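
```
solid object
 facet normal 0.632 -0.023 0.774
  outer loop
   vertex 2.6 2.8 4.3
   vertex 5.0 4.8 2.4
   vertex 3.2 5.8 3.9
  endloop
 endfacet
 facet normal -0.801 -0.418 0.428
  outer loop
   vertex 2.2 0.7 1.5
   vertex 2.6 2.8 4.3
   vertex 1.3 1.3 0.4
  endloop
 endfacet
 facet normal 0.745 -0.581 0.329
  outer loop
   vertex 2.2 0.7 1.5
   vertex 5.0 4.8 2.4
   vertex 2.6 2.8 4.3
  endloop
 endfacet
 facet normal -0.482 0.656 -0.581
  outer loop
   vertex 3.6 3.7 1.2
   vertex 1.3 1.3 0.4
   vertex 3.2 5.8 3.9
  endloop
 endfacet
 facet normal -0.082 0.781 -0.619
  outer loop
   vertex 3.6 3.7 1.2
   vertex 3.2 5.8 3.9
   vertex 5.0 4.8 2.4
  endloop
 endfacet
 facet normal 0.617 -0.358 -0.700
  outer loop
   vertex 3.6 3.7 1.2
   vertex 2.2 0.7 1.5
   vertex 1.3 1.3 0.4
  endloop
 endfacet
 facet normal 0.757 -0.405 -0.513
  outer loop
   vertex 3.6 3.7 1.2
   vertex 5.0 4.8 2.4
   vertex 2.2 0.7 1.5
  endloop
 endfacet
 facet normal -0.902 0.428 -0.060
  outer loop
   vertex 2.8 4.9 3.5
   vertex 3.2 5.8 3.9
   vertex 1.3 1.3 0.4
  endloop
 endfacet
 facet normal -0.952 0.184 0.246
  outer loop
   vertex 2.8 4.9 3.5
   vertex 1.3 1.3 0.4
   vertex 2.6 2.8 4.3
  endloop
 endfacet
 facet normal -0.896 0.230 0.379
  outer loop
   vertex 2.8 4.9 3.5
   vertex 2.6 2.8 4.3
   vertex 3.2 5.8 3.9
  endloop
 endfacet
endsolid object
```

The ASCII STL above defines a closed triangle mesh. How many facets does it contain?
10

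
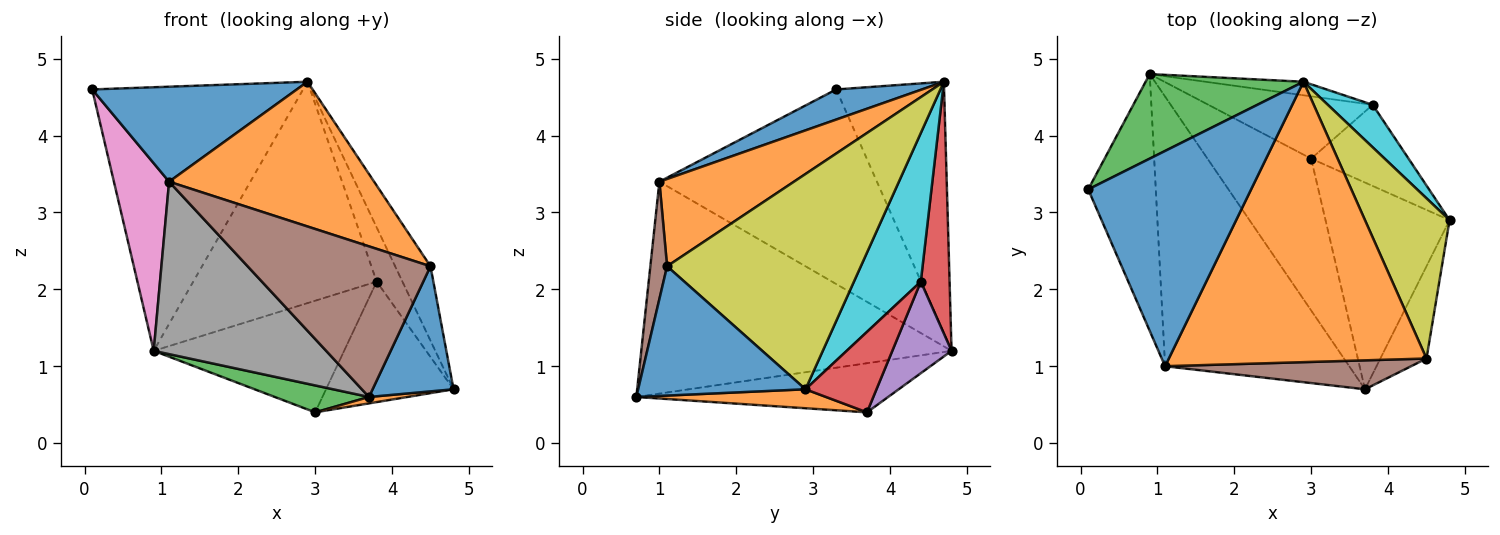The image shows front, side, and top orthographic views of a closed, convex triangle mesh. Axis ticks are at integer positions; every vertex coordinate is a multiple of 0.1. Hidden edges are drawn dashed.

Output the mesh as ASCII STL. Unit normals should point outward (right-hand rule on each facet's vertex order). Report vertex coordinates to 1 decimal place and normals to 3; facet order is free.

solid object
 facet normal 0.857 -0.415 -0.306
  outer loop
   vertex 4.5 1.1 2.3
   vertex 3.7 0.7 0.6
   vertex 4.8 2.9 0.7
  endloop
 endfacet
 facet normal 0.151 -0.031 -0.988
  outer loop
   vertex 3.0 3.7 0.4
   vertex 4.8 2.9 0.7
   vertex 3.7 0.7 0.6
  endloop
 endfacet
 facet normal -0.423 -0.158 -0.892
  outer loop
   vertex 3.0 3.7 0.4
   vertex 3.7 0.7 0.6
   vertex 0.9 4.8 1.2
  endloop
 endfacet
 facet normal 0.419 0.753 -0.507
  outer loop
   vertex 3.0 3.7 0.4
   vertex 3.8 4.4 2.1
   vertex 4.8 2.9 0.7
  endloop
 endfacet
 facet normal 0.262 0.843 -0.470
  outer loop
   vertex 3.0 3.7 0.4
   vertex 0.9 4.8 1.2
   vertex 3.8 4.4 2.1
  endloop
 endfacet
 facet normal 0.090 -0.978 0.188
  outer loop
   vertex 1.1 1.0 3.4
   vertex 3.7 0.7 0.6
   vertex 4.5 1.1 2.3
  endloop
 endfacet
 facet normal -0.919 -0.233 -0.319
  outer loop
   vertex 1.1 1.0 3.4
   vertex 0.1 3.3 4.6
   vertex 0.9 4.8 1.2
  endloop
 endfacet
 facet normal -0.696 -0.387 -0.605
  outer loop
   vertex 1.1 1.0 3.4
   vertex 0.9 4.8 1.2
   vertex 3.7 0.7 0.6
  endloop
 endfacet
 facet normal 0.918 0.167 0.360
  outer loop
   vertex 2.9 4.7 4.7
   vertex 4.5 1.1 2.3
   vertex 4.8 2.9 0.7
  endloop
 endfacet
 facet normal 0.898 0.346 0.271
  outer loop
   vertex 2.9 4.7 4.7
   vertex 4.8 2.9 0.7
   vertex 3.8 4.4 2.1
  endloop
 endfacet
 facet normal 0.167 -0.398 0.902
  outer loop
   vertex 2.9 4.7 4.7
   vertex 0.1 3.3 4.6
   vertex 1.1 1.0 3.4
  endloop
 endfacet
 facet normal 0.288 -0.439 0.851
  outer loop
   vertex 2.9 4.7 4.7
   vertex 1.1 1.0 3.4
   vertex 4.5 1.1 2.3
  endloop
 endfacet
 facet normal -0.438 0.856 0.275
  outer loop
   vertex 2.9 4.7 4.7
   vertex 0.9 4.8 1.2
   vertex 0.1 3.3 4.6
  endloop
 endfacet
 facet normal 0.155 0.986 -0.060
  outer loop
   vertex 2.9 4.7 4.7
   vertex 3.8 4.4 2.1
   vertex 0.9 4.8 1.2
  endloop
 endfacet
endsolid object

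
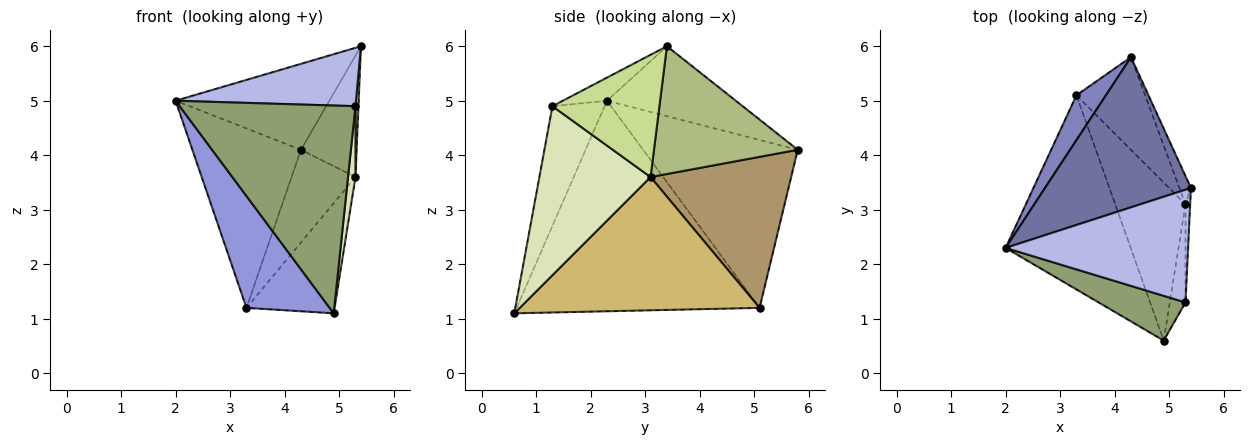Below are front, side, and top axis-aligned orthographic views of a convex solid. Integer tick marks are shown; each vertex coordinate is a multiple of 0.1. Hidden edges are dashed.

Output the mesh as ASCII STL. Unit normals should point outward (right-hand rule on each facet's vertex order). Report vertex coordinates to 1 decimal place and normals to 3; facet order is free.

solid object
 facet normal -0.384 0.458 0.801
  outer loop
   vertex 4.3 5.8 4.1
   vertex 2.0 2.3 5.0
   vertex 5.4 3.4 6.0
  endloop
 endfacet
 facet normal -0.810 0.569 0.142
  outer loop
   vertex 3.3 5.1 1.2
   vertex 2.0 2.3 5.0
   vertex 4.3 5.8 4.1
  endloop
 endfacet
 facet normal -0.825 -0.282 -0.490
  outer loop
   vertex 3.3 5.1 1.2
   vertex 4.9 0.6 1.1
   vertex 2.0 2.3 5.0
  endloop
 endfacet
 facet normal -0.112 -0.457 0.882
  outer loop
   vertex 5.3 1.3 4.9
   vertex 5.4 3.4 6.0
   vertex 2.0 2.3 5.0
  endloop
 endfacet
 facet normal -0.278 -0.939 0.202
  outer loop
   vertex 5.3 1.3 4.9
   vertex 2.0 2.3 5.0
   vertex 4.9 0.6 1.1
  endloop
 endfacet
 facet normal 0.929 0.360 -0.084
  outer loop
   vertex 5.3 3.1 3.6
   vertex 4.3 5.8 4.1
   vertex 5.4 3.4 6.0
  endloop
 endfacet
 facet normal 0.999 -0.028 -0.038
  outer loop
   vertex 5.3 3.1 3.6
   vertex 5.4 3.4 6.0
   vertex 5.3 1.3 4.9
  endloop
 endfacet
 facet normal 0.993 -0.067 -0.092
  outer loop
   vertex 5.3 3.1 3.6
   vertex 5.3 1.3 4.9
   vertex 4.9 0.6 1.1
  endloop
 endfacet
 facet normal 0.841 0.382 -0.382
  outer loop
   vertex 5.3 3.1 3.6
   vertex 3.3 5.1 1.2
   vertex 4.3 5.8 4.1
  endloop
 endfacet
 facet normal 0.841 0.309 -0.444
  outer loop
   vertex 5.3 3.1 3.6
   vertex 4.9 0.6 1.1
   vertex 3.3 5.1 1.2
  endloop
 endfacet
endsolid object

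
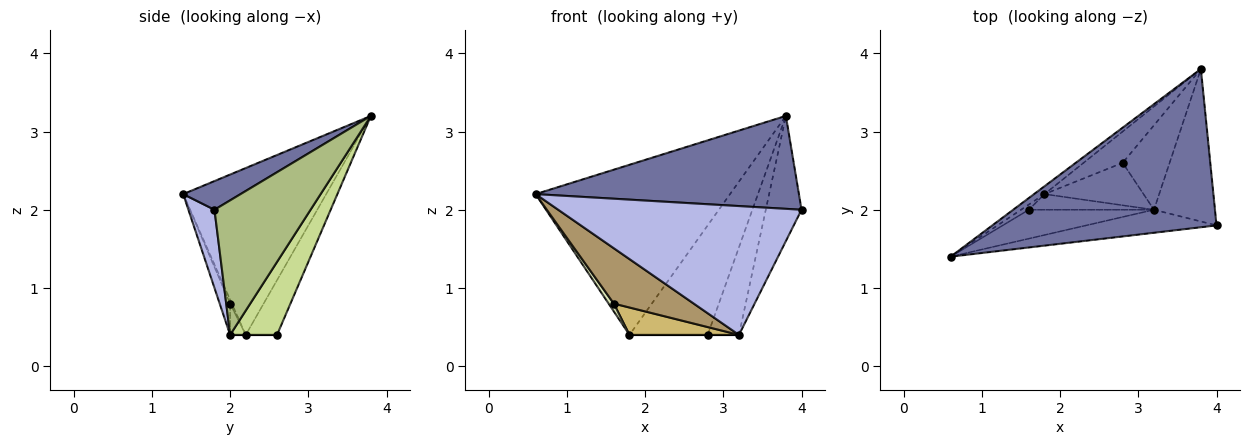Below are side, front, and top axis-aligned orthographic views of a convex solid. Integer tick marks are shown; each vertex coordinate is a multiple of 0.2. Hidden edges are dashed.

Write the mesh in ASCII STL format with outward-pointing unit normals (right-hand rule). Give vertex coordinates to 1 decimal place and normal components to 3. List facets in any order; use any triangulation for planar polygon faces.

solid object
 facet normal 0.110 -0.503 0.857
  outer loop
   vertex 3.8 3.8 3.2
   vertex 0.6 1.4 2.2
   vertex 4.0 1.8 2.0
  endloop
 endfacet
 facet normal -0.592 0.805 -0.037
  outer loop
   vertex 1.8 2.2 0.4
   vertex 0.6 1.4 2.2
   vertex 3.8 3.8 3.2
  endloop
 endfacet
 facet normal -0.359 0.897 -0.256
  outer loop
   vertex 2.8 2.6 0.4
   vertex 1.8 2.2 0.4
   vertex 3.8 3.8 3.2
  endloop
 endfacet
 facet normal 0.105 -0.979 -0.175
  outer loop
   vertex 3.2 2.0 0.4
   vertex 4.0 1.8 2.0
   vertex 0.6 1.4 2.2
  endloop
 endfacet
 facet normal 0.000 0.000 -1.000
  outer loop
   vertex 3.2 2.0 0.4
   vertex 1.8 2.2 0.4
   vertex 2.8 2.6 0.4
  endloop
 endfacet
 facet normal 0.863 0.321 -0.391
  outer loop
   vertex 3.2 2.0 0.4
   vertex 3.8 3.8 3.2
   vertex 4.0 1.8 2.0
  endloop
 endfacet
 facet normal 0.734 0.489 -0.472
  outer loop
   vertex 3.2 2.0 0.4
   vertex 2.8 2.6 0.4
   vertex 3.8 3.8 3.2
  endloop
 endfacet
 facet normal -0.267 -0.802 -0.535
  outer loop
   vertex 1.6 2.0 0.8
   vertex 0.6 1.4 2.2
   vertex 1.8 2.2 0.4
  endloop
 endfacet
 facet normal -0.115 -0.881 -0.460
  outer loop
   vertex 1.6 2.0 0.8
   vertex 3.2 2.0 0.4
   vertex 0.6 1.4 2.2
  endloop
 endfacet
 facet normal -0.123 -0.862 -0.492
  outer loop
   vertex 1.6 2.0 0.8
   vertex 1.8 2.2 0.4
   vertex 3.2 2.0 0.4
  endloop
 endfacet
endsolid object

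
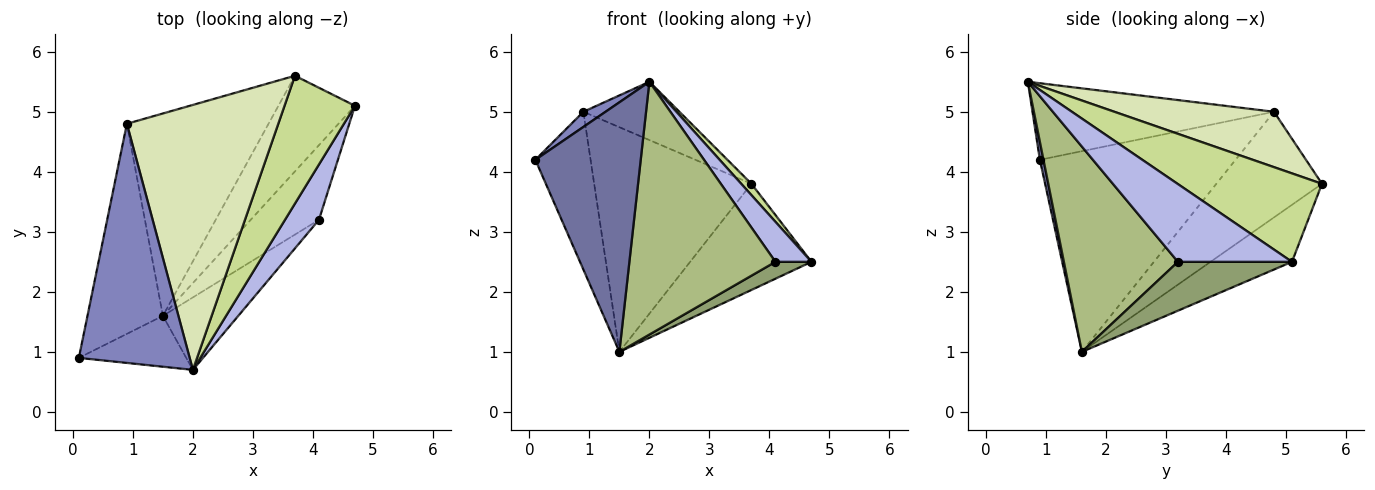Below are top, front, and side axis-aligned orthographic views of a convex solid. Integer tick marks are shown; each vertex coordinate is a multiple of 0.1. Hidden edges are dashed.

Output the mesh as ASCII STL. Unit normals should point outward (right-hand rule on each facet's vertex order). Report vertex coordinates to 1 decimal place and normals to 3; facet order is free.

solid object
 facet normal 0.033 -0.979 -0.200
  outer loop
   vertex 1.5 1.6 1.0
   vertex 2.0 0.7 5.5
   vertex 0.1 0.9 4.2
  endloop
 endfacet
 facet normal -0.568 -0.052 0.822
  outer loop
   vertex 0.9 4.8 5.0
   vertex 0.1 0.9 4.2
   vertex 2.0 0.7 5.5
  endloop
 endfacet
 facet normal -0.905 0.255 -0.340
  outer loop
   vertex 0.9 4.8 5.0
   vertex 1.5 1.6 1.0
   vertex 0.1 0.9 4.2
  endloop
 endfacet
 facet normal 0.880 -0.278 0.385
  outer loop
   vertex 4.1 3.2 2.5
   vertex 4.7 5.1 2.5
   vertex 2.0 0.7 5.5
  endloop
 endfacet
 facet normal 0.573 -0.181 -0.800
  outer loop
   vertex 4.1 3.2 2.5
   vertex 1.5 1.6 1.0
   vertex 4.7 5.1 2.5
  endloop
 endfacet
 facet normal 0.600 -0.769 -0.220
  outer loop
   vertex 4.1 3.2 2.5
   vertex 2.0 0.7 5.5
   vertex 1.5 1.6 1.0
  endloop
 endfacet
 facet normal 0.781 -0.055 0.622
  outer loop
   vertex 3.7 5.6 3.8
   vertex 2.0 0.7 5.5
   vertex 4.7 5.1 2.5
  endloop
 endfacet
 facet normal 0.336 0.202 0.920
  outer loop
   vertex 3.7 5.6 3.8
   vertex 0.9 4.8 5.0
   vertex 2.0 0.7 5.5
  endloop
 endfacet
 facet normal -0.446 0.665 -0.599
  outer loop
   vertex 3.7 5.6 3.8
   vertex 4.7 5.1 2.5
   vertex 1.5 1.6 1.0
  endloop
 endfacet
 facet normal -0.447 0.665 -0.599
  outer loop
   vertex 3.7 5.6 3.8
   vertex 1.5 1.6 1.0
   vertex 0.9 4.8 5.0
  endloop
 endfacet
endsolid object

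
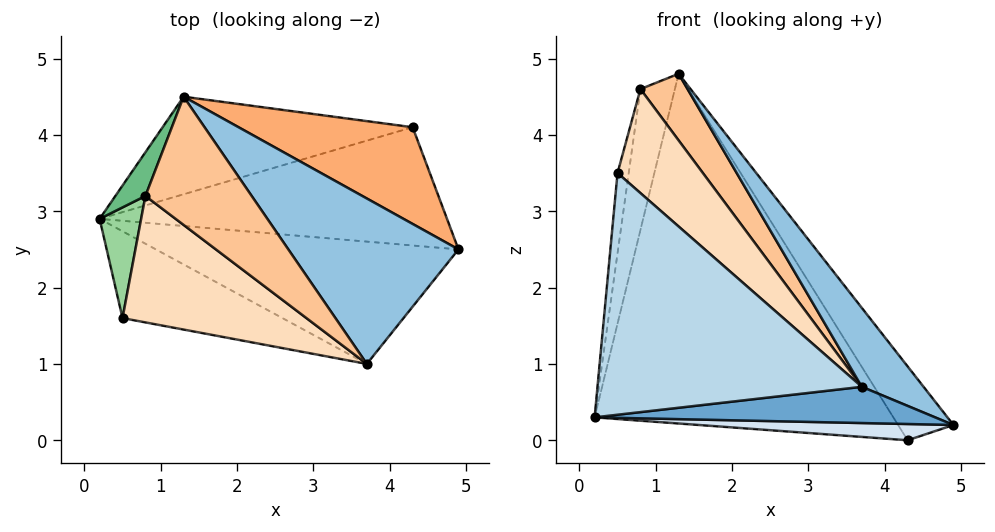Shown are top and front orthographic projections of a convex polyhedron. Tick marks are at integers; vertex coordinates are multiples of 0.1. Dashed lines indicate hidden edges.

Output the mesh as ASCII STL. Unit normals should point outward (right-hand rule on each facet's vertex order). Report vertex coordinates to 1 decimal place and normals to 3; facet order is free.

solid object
 facet normal -0.045 -0.284 -0.958
  outer loop
   vertex 3.7 1.0 0.7
   vertex 0.2 2.9 0.3
   vertex 4.9 2.5 0.2
  endloop
 endfacet
 facet normal 0.675 -0.318 0.666
  outer loop
   vertex 3.7 1.0 0.7
   vertex 4.9 2.5 0.2
   vertex 1.3 4.5 4.8
  endloop
 endfacet
 facet normal -0.427 -0.851 -0.306
  outer loop
   vertex 0.5 1.6 3.5
   vertex 0.2 2.9 0.3
   vertex 3.7 1.0 0.7
  endloop
 endfacet
 facet normal -0.033 -0.136 -0.990
  outer loop
   vertex 4.3 4.1 0.0
   vertex 4.9 2.5 0.2
   vertex 0.2 2.9 0.3
  endloop
 endfacet
 facet normal -0.289 0.922 -0.257
  outer loop
   vertex 4.3 4.1 0.0
   vertex 0.2 2.9 0.3
   vertex 1.3 4.5 4.8
  endloop
 endfacet
 facet normal 0.804 0.361 0.473
  outer loop
   vertex 4.3 4.1 0.0
   vertex 1.3 4.5 4.8
   vertex 4.9 2.5 0.2
  endloop
 endfacet
 facet normal 0.645 -0.352 0.678
  outer loop
   vertex 0.8 3.2 4.6
   vertex 3.7 1.0 0.7
   vertex 1.3 4.5 4.8
  endloop
 endfacet
 facet normal 0.486 -0.555 0.675
  outer loop
   vertex 0.8 3.2 4.6
   vertex 0.5 1.6 3.5
   vertex 3.7 1.0 0.7
  endloop
 endfacet
 facet normal -0.933 0.343 0.106
  outer loop
   vertex 0.8 3.2 4.6
   vertex 1.3 4.5 4.8
   vertex 0.2 2.9 0.3
  endloop
 endfacet
 facet normal -0.987 0.095 0.131
  outer loop
   vertex 0.8 3.2 4.6
   vertex 0.2 2.9 0.3
   vertex 0.5 1.6 3.5
  endloop
 endfacet
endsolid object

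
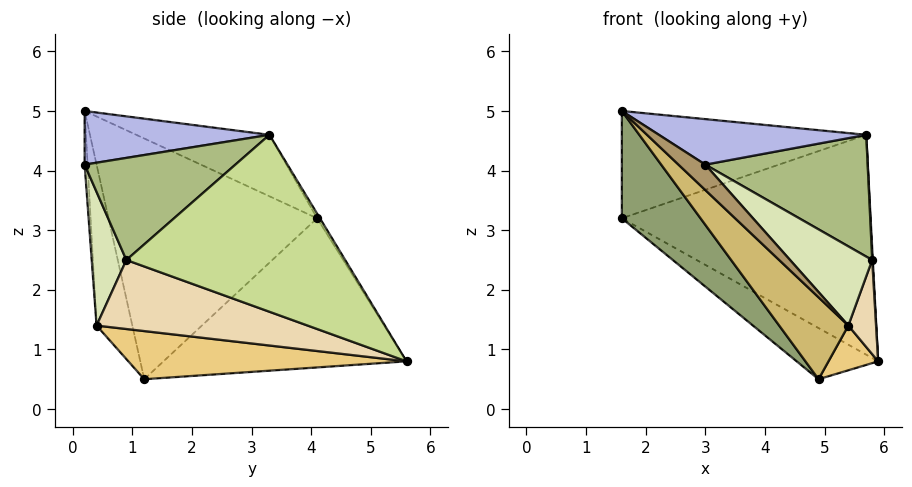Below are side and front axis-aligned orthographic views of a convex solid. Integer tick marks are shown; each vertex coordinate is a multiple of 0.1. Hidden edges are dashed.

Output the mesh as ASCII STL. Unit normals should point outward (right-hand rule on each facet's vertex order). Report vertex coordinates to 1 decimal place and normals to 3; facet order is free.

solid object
 facet normal -0.526 0.176 -0.832
  outer loop
   vertex 4.9 1.2 0.5
   vertex 1.6 4.1 3.2
   vertex 5.9 5.6 0.8
  endloop
 endfacet
 facet normal -0.010 0.856 0.517
  outer loop
   vertex 5.7 3.3 4.6
   vertex 5.9 5.6 0.8
   vertex 1.6 4.1 3.2
  endloop
 endfacet
 facet normal -0.223 0.409 0.885
  outer loop
   vertex 1.6 0.2 5.0
   vertex 5.7 3.3 4.6
   vertex 1.6 4.1 3.2
  endloop
 endfacet
 facet normal 0.462 -0.519 0.719
  outer loop
   vertex 1.6 0.2 5.0
   vertex 3.0 0.2 4.1
   vertex 5.7 3.3 4.6
  endloop
 endfacet
 facet normal -0.743 -0.280 -0.607
  outer loop
   vertex 1.6 0.2 5.0
   vertex 1.6 4.1 3.2
   vertex 4.9 1.2 0.5
  endloop
 endfacet
 facet normal 0.513 -0.553 0.656
  outer loop
   vertex 5.8 0.9 2.5
   vertex 5.7 3.3 4.6
   vertex 3.0 0.2 4.1
  endloop
 endfacet
 facet normal 0.999 -0.003 0.051
  outer loop
   vertex 5.8 0.9 2.5
   vertex 5.9 5.6 0.8
   vertex 5.7 3.3 4.6
  endloop
 endfacet
 facet normal 0.375 -0.888 0.267
  outer loop
   vertex 5.4 0.4 1.4
   vertex 5.8 0.9 2.5
   vertex 3.0 0.2 4.1
  endloop
 endfacet
 facet normal -0.109 -0.980 -0.169
  outer loop
   vertex 5.4 0.4 1.4
   vertex 3.0 0.2 4.1
   vertex 1.6 0.2 5.0
  endloop
 endfacet
 facet normal -0.405 -0.783 -0.471
  outer loop
   vertex 5.4 0.4 1.4
   vertex 1.6 0.2 5.0
   vertex 4.9 1.2 0.5
  endloop
 endfacet
 facet normal 0.805 -0.144 -0.575
  outer loop
   vertex 5.4 0.4 1.4
   vertex 4.9 1.2 0.5
   vertex 5.9 5.6 0.8
  endloop
 endfacet
 facet normal 0.949 -0.125 -0.289
  outer loop
   vertex 5.4 0.4 1.4
   vertex 5.9 5.6 0.8
   vertex 5.8 0.9 2.5
  endloop
 endfacet
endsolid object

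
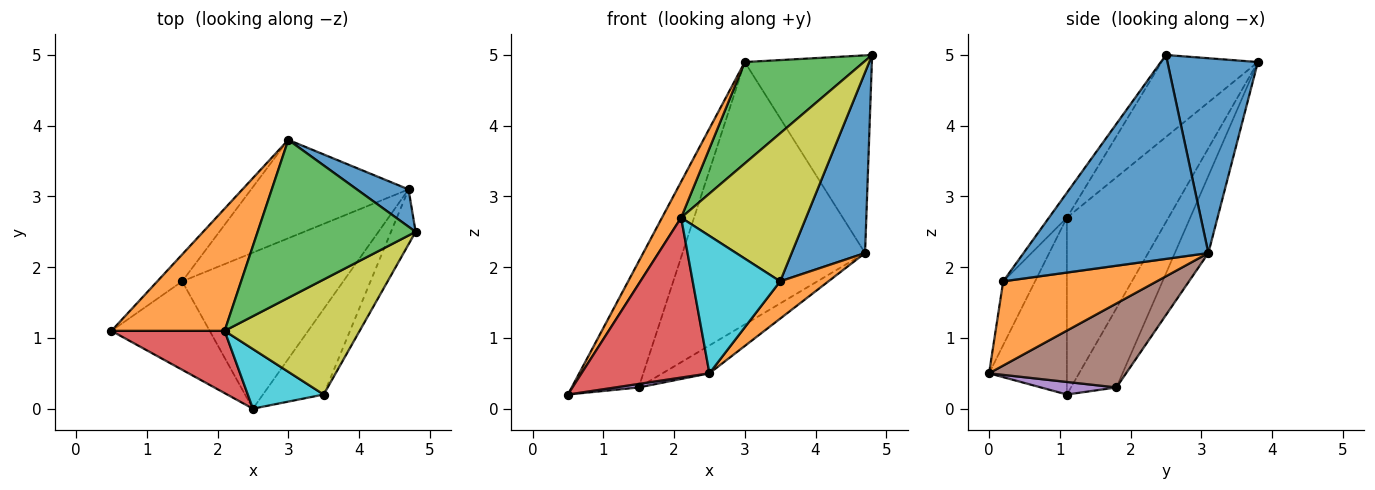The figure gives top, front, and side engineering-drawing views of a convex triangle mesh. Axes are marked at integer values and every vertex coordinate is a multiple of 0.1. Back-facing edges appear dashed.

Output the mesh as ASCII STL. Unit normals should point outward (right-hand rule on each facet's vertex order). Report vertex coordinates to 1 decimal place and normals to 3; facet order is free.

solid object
 facet normal 0.573 0.805 0.152
  outer loop
   vertex 4.7 3.1 2.2
   vertex 3.0 3.8 4.9
   vertex 4.8 2.5 5.0
  endloop
 endfacet
 facet normal -0.832 -0.157 0.532
  outer loop
   vertex 2.1 1.1 2.7
   vertex 3.0 3.8 4.9
   vertex 0.5 1.1 0.2
  endloop
 endfacet
 facet normal -0.400 -0.495 0.771
  outer loop
   vertex 2.1 1.1 2.7
   vertex 4.8 2.5 5.0
   vertex 3.0 3.8 4.9
  endloop
 endfacet
 facet normal -0.493 -0.811 0.316
  outer loop
   vertex 2.1 1.1 2.7
   vertex 0.5 1.1 0.2
   vertex 2.5 0.0 0.5
  endloop
 endfacet
 facet normal 0.127 -0.040 -0.991
  outer loop
   vertex 1.5 1.8 0.3
   vertex 2.5 0.0 0.5
   vertex 0.5 1.1 0.2
  endloop
 endfacet
 facet normal 0.457 0.156 -0.876
  outer loop
   vertex 1.5 1.8 0.3
   vertex 4.7 3.1 2.2
   vertex 2.5 0.0 0.5
  endloop
 endfacet
 facet normal -0.553 0.815 -0.174
  outer loop
   vertex 1.5 1.8 0.3
   vertex 0.5 1.1 0.2
   vertex 3.0 3.8 4.9
  endloop
 endfacet
 facet normal -0.169 0.923 -0.346
  outer loop
   vertex 1.5 1.8 0.3
   vertex 3.0 3.8 4.9
   vertex 4.7 3.1 2.2
  endloop
 endfacet
 facet normal -0.112 -0.785 0.610
  outer loop
   vertex 3.5 0.2 1.8
   vertex 4.8 2.5 5.0
   vertex 2.1 1.1 2.7
  endloop
 endfacet
 facet normal -0.317 -0.870 0.377
  outer loop
   vertex 3.5 0.2 1.8
   vertex 2.1 1.1 2.7
   vertex 2.5 0.0 0.5
  endloop
 endfacet
 facet normal 0.924 -0.367 -0.112
  outer loop
   vertex 3.5 0.2 1.8
   vertex 4.7 3.1 2.2
   vertex 4.8 2.5 5.0
  endloop
 endfacet
 facet normal 0.786 -0.247 -0.567
  outer loop
   vertex 3.5 0.2 1.8
   vertex 2.5 0.0 0.5
   vertex 4.7 3.1 2.2
  endloop
 endfacet
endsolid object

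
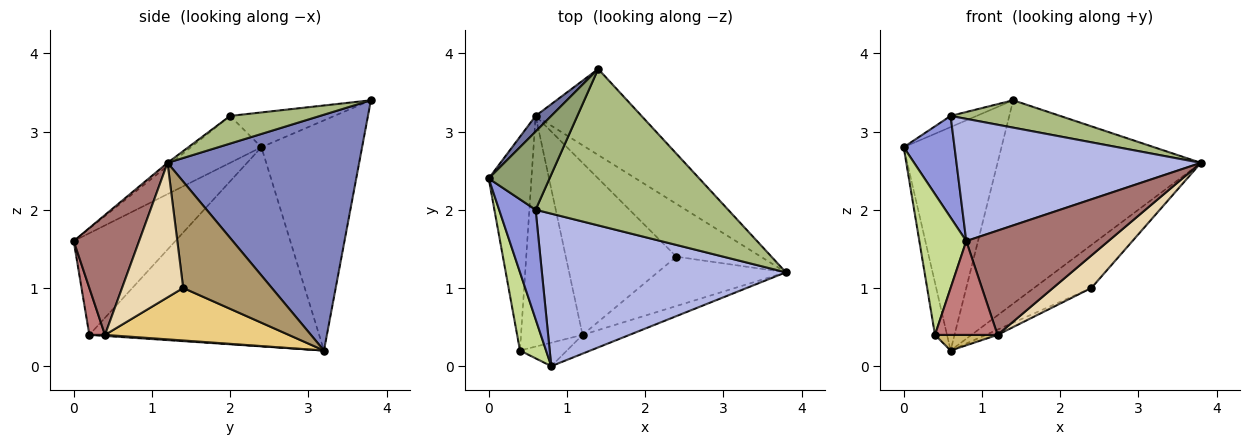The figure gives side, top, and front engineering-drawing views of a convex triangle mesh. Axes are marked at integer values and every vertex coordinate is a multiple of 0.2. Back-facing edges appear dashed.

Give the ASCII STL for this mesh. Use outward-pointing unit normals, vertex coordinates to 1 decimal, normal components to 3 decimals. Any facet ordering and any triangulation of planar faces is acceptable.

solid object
 facet normal -0.717 0.696 0.049
  outer loop
   vertex 1.4 3.8 3.4
   vertex 0.6 3.2 0.2
   vertex 0.0 2.4 2.8
  endloop
 endfacet
 facet normal 0.655 0.696 -0.294
  outer loop
   vertex 1.4 3.8 3.4
   vertex 3.8 1.2 2.6
   vertex 0.6 3.2 0.2
  endloop
 endfacet
 facet normal -0.686 -0.495 0.533
  outer loop
   vertex 0.6 2.0 3.2
   vertex 0.0 2.4 2.8
   vertex 0.8 0.0 1.6
  endloop
 endfacet
 facet normal -0.010 -0.625 0.780
  outer loop
   vertex 0.6 2.0 3.2
   vertex 0.8 0.0 1.6
   vertex 3.8 1.2 2.6
  endloop
 endfacet
 facet normal -0.492 0.123 0.862
  outer loop
   vertex 0.6 2.0 3.2
   vertex 1.4 3.8 3.4
   vertex 0.0 2.4 2.8
  endloop
 endfacet
 facet normal 0.140 -0.171 0.975
  outer loop
   vertex 0.6 2.0 3.2
   vertex 3.8 1.2 2.6
   vertex 1.4 3.8 3.4
  endloop
 endfacet
 facet normal -0.884 -0.408 0.227
  outer loop
   vertex 0.4 0.2 0.4
   vertex 0.8 0.0 1.6
   vertex 0.0 2.4 2.8
  endloop
 endfacet
 facet normal -0.976 0.051 -0.210
  outer loop
   vertex 0.4 0.2 0.4
   vertex 0.0 2.4 2.8
   vertex 0.6 3.2 0.2
  endloop
 endfacet
 facet normal 0.699 0.452 -0.555
  outer loop
   vertex 2.4 1.4 1.0
   vertex 0.6 3.2 0.2
   vertex 3.8 1.2 2.6
  endloop
 endfacet
 facet normal 0.017 -0.068 -0.998
  outer loop
   vertex 1.2 0.4 0.4
   vertex 0.4 0.2 0.4
   vertex 0.6 3.2 0.2
  endloop
 endfacet
 facet normal 0.429 0.027 -0.903
  outer loop
   vertex 1.2 0.4 0.4
   vertex 0.6 3.2 0.2
   vertex 2.4 1.4 1.0
  endloop
 endfacet
 facet normal 0.659 -0.414 -0.628
  outer loop
   vertex 1.2 0.4 0.4
   vertex 2.4 1.4 1.0
   vertex 3.8 1.2 2.6
  endloop
 endfacet
 facet normal 0.412 -0.897 -0.161
  outer loop
   vertex 1.2 0.4 0.4
   vertex 3.8 1.2 2.6
   vertex 0.8 0.0 1.6
  endloop
 endfacet
 facet normal 0.236 -0.943 -0.236
  outer loop
   vertex 1.2 0.4 0.4
   vertex 0.8 0.0 1.6
   vertex 0.4 0.2 0.4
  endloop
 endfacet
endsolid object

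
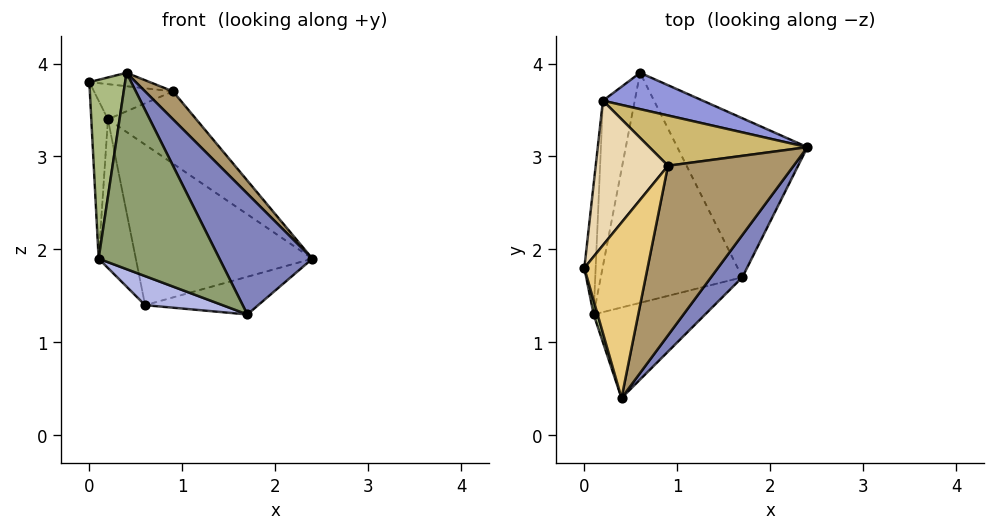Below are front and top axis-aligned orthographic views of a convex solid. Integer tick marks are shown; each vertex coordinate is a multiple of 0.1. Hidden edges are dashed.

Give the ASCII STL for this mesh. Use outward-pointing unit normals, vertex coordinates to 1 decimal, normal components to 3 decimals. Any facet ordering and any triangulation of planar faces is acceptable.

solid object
 facet normal 0.349 0.216 -0.912
  outer loop
   vertex 1.7 1.7 1.3
   vertex 0.6 3.9 1.4
   vertex 2.4 3.1 1.9
  endloop
 endfacet
 facet normal 0.849 -0.499 0.175
  outer loop
   vertex 0.4 0.4 3.9
   vertex 1.7 1.7 1.3
   vertex 2.4 3.1 1.9
  endloop
 endfacet
 facet normal 0.349 0.914 0.207
  outer loop
   vertex 0.2 3.6 3.4
   vertex 2.4 3.1 1.9
   vertex 0.6 3.9 1.4
  endloop
 endfacet
 facet normal -0.323 -0.119 -0.939
  outer loop
   vertex 0.1 1.3 1.9
   vertex 0.6 3.9 1.4
   vertex 1.7 1.7 1.3
  endloop
 endfacet
 facet normal 0.070 -0.906 -0.418
  outer loop
   vertex 0.1 1.3 1.9
   vertex 1.7 1.7 1.3
   vertex 0.4 0.4 3.9
  endloop
 endfacet
 facet normal -0.962 -0.273 0.021
  outer loop
   vertex 0.1 1.3 1.9
   vertex 0.4 0.4 3.9
   vertex 0.0 1.8 3.8
  endloop
 endfacet
 facet normal -0.993 0.093 -0.077
  outer loop
   vertex 0.1 1.3 1.9
   vertex 0.0 1.8 3.8
   vertex 0.2 3.6 3.4
  endloop
 endfacet
 facet normal -0.973 0.154 -0.171
  outer loop
   vertex 0.1 1.3 1.9
   vertex 0.2 3.6 3.4
   vertex 0.6 3.9 1.4
  endloop
 endfacet
 facet normal 0.770 -0.104 0.630
  outer loop
   vertex 0.9 2.9 3.7
   vertex 0.4 0.4 3.9
   vertex 2.4 3.1 1.9
  endloop
 endfacet
 facet normal 0.499 0.711 0.495
  outer loop
   vertex 0.9 2.9 3.7
   vertex 2.4 3.1 1.9
   vertex 0.2 3.6 3.4
  endloop
 endfacet
 facet normal 0.018 0.076 0.997
  outer loop
   vertex 0.9 2.9 3.7
   vertex 0.0 1.8 3.8
   vertex 0.4 0.4 3.9
  endloop
 endfacet
 facet normal -0.178 0.232 0.956
  outer loop
   vertex 0.9 2.9 3.7
   vertex 0.2 3.6 3.4
   vertex 0.0 1.8 3.8
  endloop
 endfacet
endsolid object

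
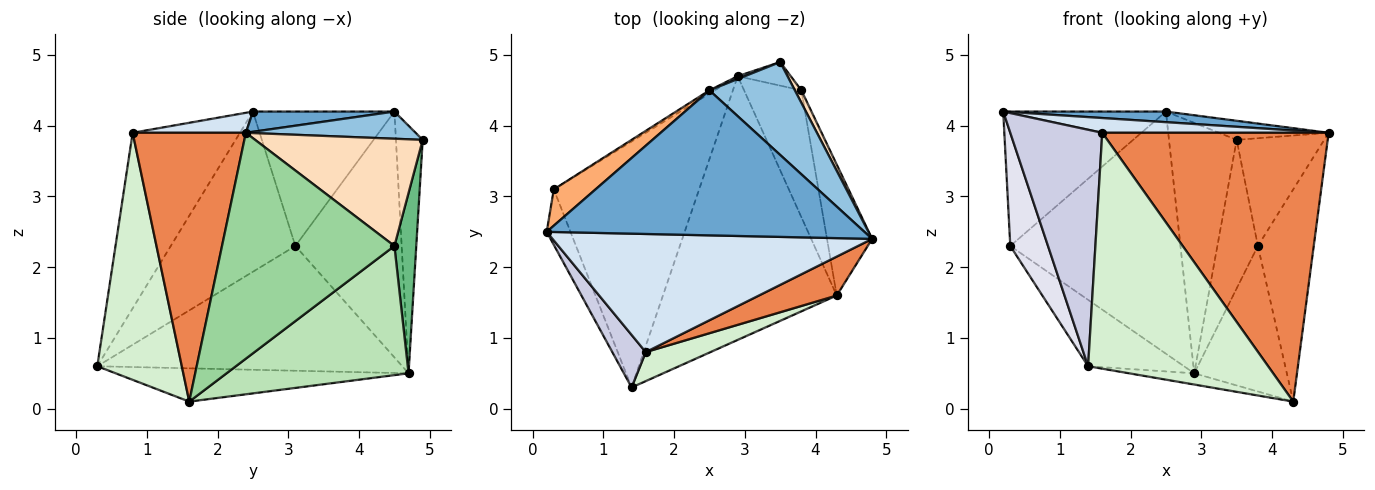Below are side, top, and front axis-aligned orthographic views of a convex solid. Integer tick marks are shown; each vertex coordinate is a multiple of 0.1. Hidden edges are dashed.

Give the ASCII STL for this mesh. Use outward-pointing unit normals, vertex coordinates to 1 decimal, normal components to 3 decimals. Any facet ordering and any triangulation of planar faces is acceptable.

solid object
 facet normal 0.063 -0.073 0.995
  outer loop
   vertex 2.5 4.5 4.2
   vertex 0.2 2.5 4.2
   vertex 4.8 2.4 3.9
  endloop
 endfacet
 facet normal 0.297 0.192 0.935
  outer loop
   vertex 2.5 4.5 4.2
   vertex 4.8 2.4 3.9
   vertex 3.5 4.9 3.8
  endloop
 endfacet
 facet normal -0.368 0.930 0.011
  outer loop
   vertex 2.5 4.5 4.2
   vertex 3.5 4.9 3.8
   vertex 2.9 4.7 0.5
  endloop
 endfacet
 facet normal 0.062 -0.124 0.990
  outer loop
   vertex 1.6 0.8 3.9
   vertex 4.8 2.4 3.9
   vertex 0.2 2.5 4.2
  endloop
 endfacet
 facet normal 0.444 -0.887 0.128
  outer loop
   vertex 1.6 0.8 3.9
   vertex 4.3 1.6 0.1
   vertex 4.8 2.4 3.9
  endloop
 endfacet
 facet normal -0.643 0.739 0.200
  outer loop
   vertex 0.3 3.1 2.3
   vertex 0.2 2.5 4.2
   vertex 2.5 4.5 4.2
  endloop
 endfacet
 facet normal -0.530 0.848 -0.011
  outer loop
   vertex 0.3 3.1 2.3
   vertex 2.5 4.5 4.2
   vertex 2.9 4.7 0.5
  endloop
 endfacet
 facet normal 0.885 0.462 0.054
  outer loop
   vertex 3.8 4.5 2.3
   vertex 3.5 4.9 3.8
   vertex 4.8 2.4 3.9
  endloop
 endfacet
 facet normal 0.470 0.872 -0.138
  outer loop
   vertex 3.8 4.5 2.3
   vertex 2.9 4.7 0.5
   vertex 3.5 4.9 3.8
  endloop
 endfacet
 facet normal 0.935 0.303 -0.187
  outer loop
   vertex 3.8 4.5 2.3
   vertex 4.8 2.4 3.9
   vertex 4.3 1.6 0.1
  endloop
 endfacet
 facet normal 0.829 0.422 -0.368
  outer loop
   vertex 3.8 4.5 2.3
   vertex 4.3 1.6 0.1
   vertex 2.9 4.7 0.5
  endloop
 endfacet
 facet normal 0.422 -0.900 0.111
  outer loop
   vertex 1.4 0.3 0.6
   vertex 4.3 1.6 0.1
   vertex 1.6 0.8 3.9
  endloop
 endfacet
 facet normal -0.188 0.042 -0.981
  outer loop
   vertex 1.4 0.3 0.6
   vertex 2.9 4.7 0.5
   vertex 4.3 1.6 0.1
  endloop
 endfacet
 facet normal -0.638 0.201 -0.743
  outer loop
   vertex 1.4 0.3 0.6
   vertex 0.3 3.1 2.3
   vertex 2.9 4.7 0.5
  endloop
 endfacet
 facet normal -0.751 -0.644 0.143
  outer loop
   vertex 1.4 0.3 0.6
   vertex 1.6 0.8 3.9
   vertex 0.2 2.5 4.2
  endloop
 endfacet
 facet normal -0.948 -0.287 -0.140
  outer loop
   vertex 1.4 0.3 0.6
   vertex 0.2 2.5 4.2
   vertex 0.3 3.1 2.3
  endloop
 endfacet
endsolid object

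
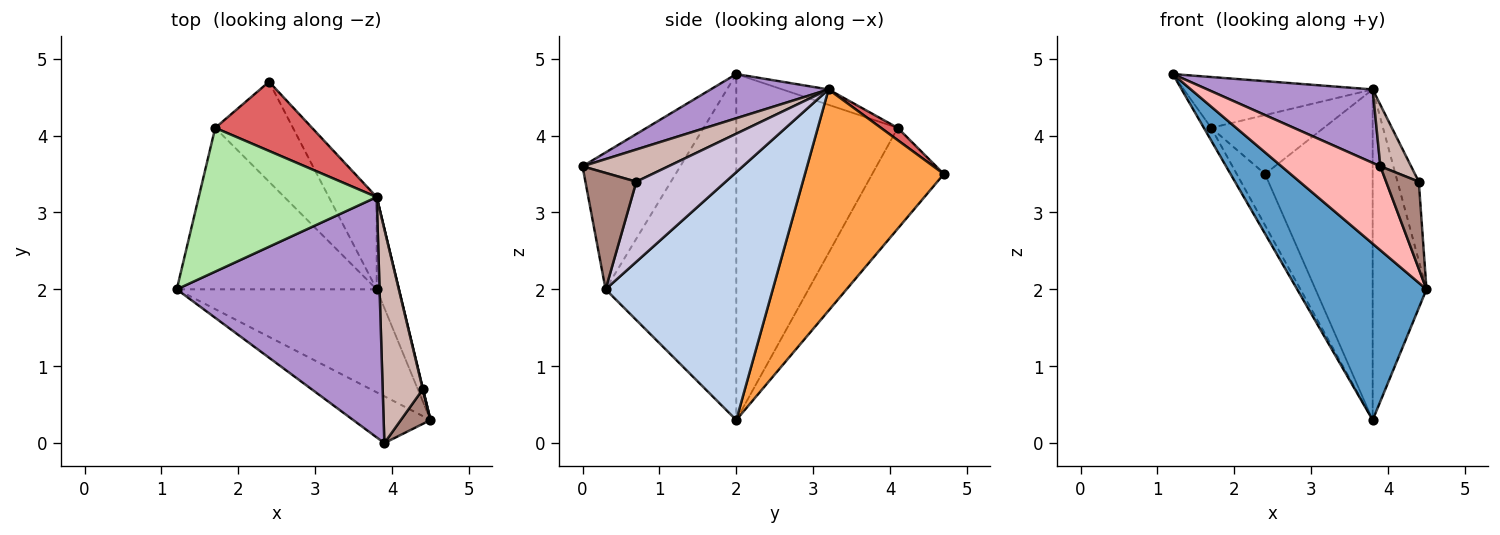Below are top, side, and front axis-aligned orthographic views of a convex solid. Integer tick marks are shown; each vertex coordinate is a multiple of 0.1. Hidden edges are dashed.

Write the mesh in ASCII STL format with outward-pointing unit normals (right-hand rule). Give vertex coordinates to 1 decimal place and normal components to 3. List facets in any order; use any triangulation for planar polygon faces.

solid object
 facet normal -0.658 -0.651 -0.380
  outer loop
   vertex 3.8 2.0 0.3
   vertex 4.5 0.3 2.0
   vertex 1.2 2.0 4.8
  endloop
 endfacet
 facet normal 0.948 0.305 -0.085
  outer loop
   vertex 3.8 3.2 4.6
   vertex 4.5 0.3 2.0
   vertex 3.8 2.0 0.3
  endloop
 endfacet
 facet normal 0.779 0.604 -0.168
  outer loop
   vertex 3.8 3.2 4.6
   vertex 3.8 2.0 0.3
   vertex 2.4 4.7 3.5
  endloop
 endfacet
 facet normal -0.865 0.039 -0.500
  outer loop
   vertex 1.7 4.1 4.1
   vertex 3.8 2.0 0.3
   vertex 1.2 2.0 4.8
  endloop
 endfacet
 facet normal -0.756 0.299 -0.583
  outer loop
   vertex 1.7 4.1 4.1
   vertex 2.4 4.7 3.5
   vertex 3.8 2.0 0.3
  endloop
 endfacet
 facet normal -0.081 0.333 0.940
  outer loop
   vertex 1.7 4.1 4.1
   vertex 1.2 2.0 4.8
   vertex 3.8 3.2 4.6
  endloop
 endfacet
 facet normal 0.096 0.645 0.758
  outer loop
   vertex 1.7 4.1 4.1
   vertex 3.8 3.2 4.6
   vertex 2.4 4.7 3.5
  endloop
 endfacet
 facet normal -0.654 -0.661 -0.369
  outer loop
   vertex 3.9 0.0 3.6
   vertex 1.2 2.0 4.8
   vertex 4.5 0.3 2.0
  endloop
 endfacet
 facet normal 0.204 -0.286 0.936
  outer loop
   vertex 3.9 0.0 3.6
   vertex 3.8 3.2 4.6
   vertex 1.2 2.0 4.8
  endloop
 endfacet
 facet normal 0.973 0.232 0.003
  outer loop
   vertex 4.4 0.7 3.4
   vertex 4.5 0.3 2.0
   vertex 3.8 3.2 4.6
  endloop
 endfacet
 facet normal 0.823 -0.528 0.210
  outer loop
   vertex 4.4 0.7 3.4
   vertex 3.9 0.0 3.6
   vertex 4.5 0.3 2.0
  endloop
 endfacet
 facet normal 0.611 -0.219 0.761
  outer loop
   vertex 4.4 0.7 3.4
   vertex 3.8 3.2 4.6
   vertex 3.9 0.0 3.6
  endloop
 endfacet
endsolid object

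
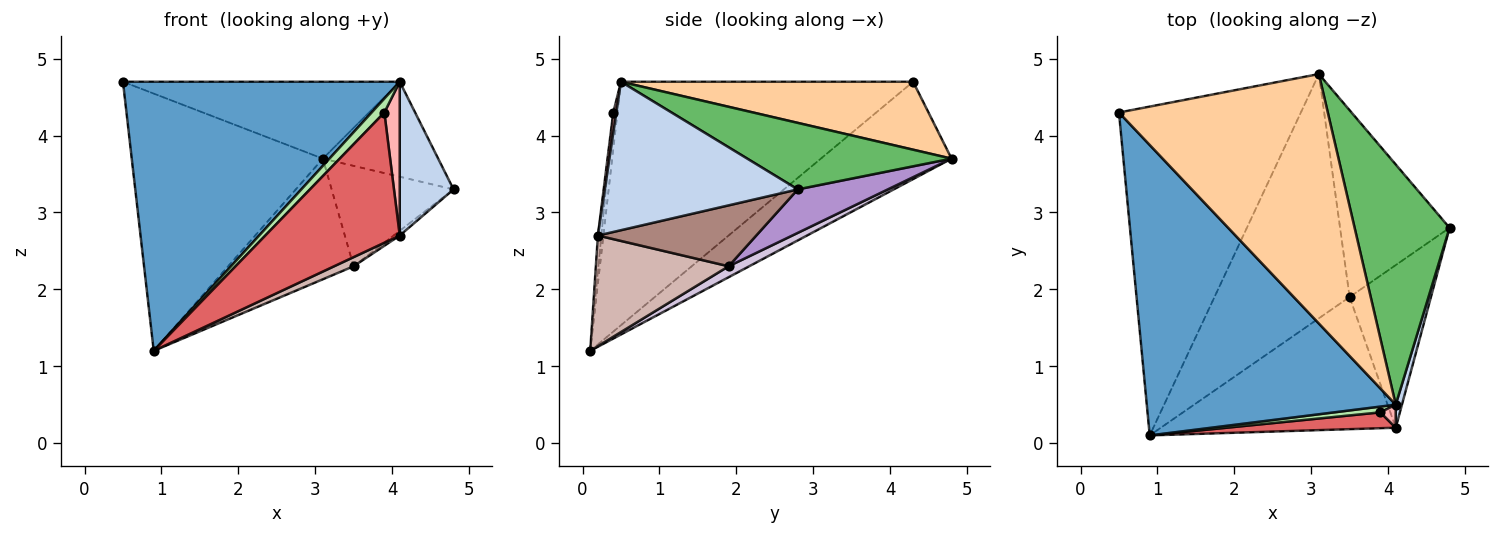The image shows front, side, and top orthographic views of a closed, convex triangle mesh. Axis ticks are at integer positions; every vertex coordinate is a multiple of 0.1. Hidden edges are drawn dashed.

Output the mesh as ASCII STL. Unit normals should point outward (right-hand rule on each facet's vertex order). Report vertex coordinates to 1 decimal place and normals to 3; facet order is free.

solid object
 facet normal -0.583 -0.552 0.596
  outer loop
   vertex 4.1 0.5 4.7
   vertex 0.5 4.3 4.7
   vertex 0.9 0.1 1.2
  endloop
 endfacet
 facet normal 0.962 -0.268 0.040
  outer loop
   vertex 4.1 0.2 2.7
   vertex 4.8 2.8 3.3
   vertex 4.1 0.5 4.7
  endloop
 endfacet
 facet normal -0.388 0.568 -0.726
  outer loop
   vertex 3.1 4.8 3.7
   vertex 0.9 0.1 1.2
   vertex 0.5 4.3 4.7
  endloop
 endfacet
 facet normal 0.297 0.281 0.913
  outer loop
   vertex 3.1 4.8 3.7
   vertex 0.5 4.3 4.7
   vertex 4.1 0.5 4.7
  endloop
 endfacet
 facet normal 0.546 0.308 0.779
  outer loop
   vertex 3.1 4.8 3.7
   vertex 4.1 0.5 4.7
   vertex 4.8 2.8 3.3
  endloop
 endfacet
 facet normal -0.290 -0.884 0.366
  outer loop
   vertex 3.9 0.4 4.3
   vertex 4.1 0.5 4.7
   vertex 0.9 0.1 1.2
  endloop
 endfacet
 facet normal -0.026 -0.992 0.121
  outer loop
   vertex 3.9 0.4 4.3
   vertex 0.9 0.1 1.2
   vertex 4.1 0.2 2.7
  endloop
 endfacet
 facet normal 0.194 -0.970 0.146
  outer loop
   vertex 3.9 0.4 4.3
   vertex 4.1 0.2 2.7
   vertex 4.1 0.5 4.7
  endloop
 endfacet
 facet normal 0.330 0.447 -0.831
  outer loop
   vertex 3.5 1.9 2.3
   vertex 3.1 4.8 3.7
   vertex 4.8 2.8 3.3
  endloop
 endfacet
 facet normal 0.073 0.442 -0.894
  outer loop
   vertex 3.5 1.9 2.3
   vertex 0.9 0.1 1.2
   vertex 3.1 4.8 3.7
  endloop
 endfacet
 facet normal 0.599 0.023 -0.800
  outer loop
   vertex 3.5 1.9 2.3
   vertex 4.8 2.8 3.3
   vertex 4.1 0.2 2.7
  endloop
 endfacet
 facet normal 0.425 -0.062 -0.903
  outer loop
   vertex 3.5 1.9 2.3
   vertex 4.1 0.2 2.7
   vertex 0.9 0.1 1.2
  endloop
 endfacet
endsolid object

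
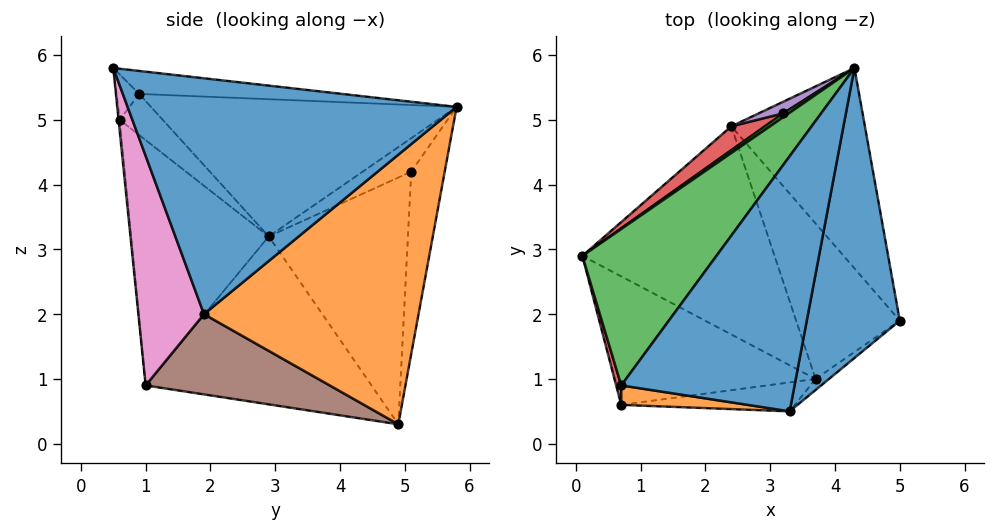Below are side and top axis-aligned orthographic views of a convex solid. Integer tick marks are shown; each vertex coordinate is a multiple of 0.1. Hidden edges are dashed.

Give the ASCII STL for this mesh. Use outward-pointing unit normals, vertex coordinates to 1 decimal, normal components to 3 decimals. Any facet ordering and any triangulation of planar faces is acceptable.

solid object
 facet normal 0.922 -0.133 0.364
  outer loop
   vertex 3.3 0.5 5.8
   vertex 5.0 1.9 2.0
   vertex 4.3 5.8 5.2
  endloop
 endfacet
 facet normal 0.793 0.465 -0.393
  outer loop
   vertex 2.4 4.9 0.3
   vertex 4.3 5.8 5.2
   vertex 5.0 1.9 2.0
  endloop
 endfacet
 facet normal -0.597 0.796 0.100
  outer loop
   vertex 3.2 5.1 4.2
   vertex 0.1 2.9 3.2
   vertex 4.3 5.8 5.2
  endloop
 endfacet
 facet normal -0.594 0.800 0.081
  outer loop
   vertex 3.2 5.1 4.2
   vertex 2.4 4.9 0.3
   vertex 0.1 2.9 3.2
  endloop
 endfacet
 facet normal -0.585 0.807 0.079
  outer loop
   vertex 3.2 5.1 4.2
   vertex 4.3 5.8 5.2
   vertex 2.4 4.9 0.3
  endloop
 endfacet
 facet normal 0.610 0.082 -0.788
  outer loop
   vertex 3.7 1.0 0.9
   vertex 2.4 4.9 0.3
   vertex 5.0 1.9 2.0
  endloop
 endfacet
 facet normal 0.588 -0.808 -0.034
  outer loop
   vertex 3.7 1.0 0.9
   vertex 5.0 1.9 2.0
   vertex 3.3 0.5 5.8
  endloop
 endfacet
 facet normal -0.007 -0.995 -0.102
  outer loop
   vertex 3.7 1.0 0.9
   vertex 3.3 0.5 5.8
   vertex 0.7 0.6 5.0
  endloop
 endfacet
 facet normal -0.624 -0.318 -0.714
  outer loop
   vertex 3.7 1.0 0.9
   vertex 0.1 2.9 3.2
   vertex 2.4 4.9 0.3
  endloop
 endfacet
 facet normal -0.634 -0.572 -0.520
  outer loop
   vertex 3.7 1.0 0.9
   vertex 0.7 0.6 5.0
   vertex 0.1 2.9 3.2
  endloop
 endfacet
 facet normal -0.130 0.136 0.982
  outer loop
   vertex 0.7 0.9 5.4
   vertex 3.3 0.5 5.8
   vertex 4.3 5.8 5.2
  endloop
 endfacet
 facet normal -0.211 -0.782 0.587
  outer loop
   vertex 0.7 0.9 5.4
   vertex 0.7 0.6 5.0
   vertex 3.3 0.5 5.8
  endloop
 endfacet
 facet normal -0.626 0.485 0.611
  outer loop
   vertex 0.7 0.9 5.4
   vertex 4.3 5.8 5.2
   vertex 0.1 2.9 3.2
  endloop
 endfacet
 facet normal -0.980 -0.161 0.121
  outer loop
   vertex 0.7 0.9 5.4
   vertex 0.1 2.9 3.2
   vertex 0.7 0.6 5.0
  endloop
 endfacet
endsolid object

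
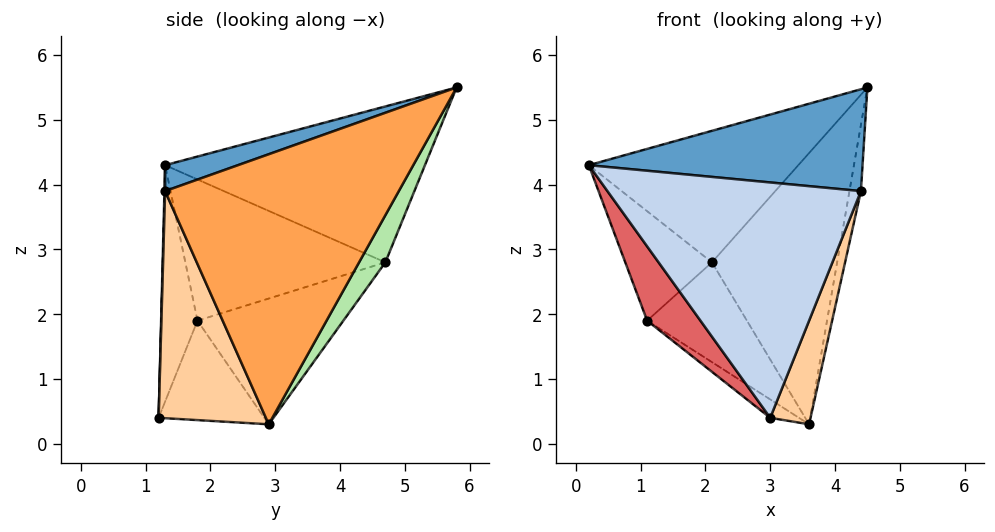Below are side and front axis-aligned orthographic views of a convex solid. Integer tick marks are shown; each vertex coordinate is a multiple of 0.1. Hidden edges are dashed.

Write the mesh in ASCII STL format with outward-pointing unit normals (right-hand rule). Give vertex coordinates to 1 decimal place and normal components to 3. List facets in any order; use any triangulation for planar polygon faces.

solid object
 facet normal 0.089 -0.335 0.938
  outer loop
   vertex 4.4 1.3 3.9
   vertex 4.5 5.8 5.5
   vertex 0.2 1.3 4.3
  endloop
 endfacet
 facet normal 0.003 -1.000 0.028
  outer loop
   vertex 4.4 1.3 3.9
   vertex 0.2 1.3 4.3
   vertex 3.0 1.2 0.4
  endloop
 endfacet
 facet normal 0.979 0.048 -0.196
  outer loop
   vertex 4.4 1.3 3.9
   vertex 3.6 2.9 0.3
   vertex 4.5 5.8 5.5
  endloop
 endfacet
 facet normal 0.880 -0.331 -0.342
  outer loop
   vertex 4.4 1.3 3.9
   vertex 3.0 1.2 0.4
   vertex 3.6 2.9 0.3
  endloop
 endfacet
 facet normal -0.714 0.575 0.400
  outer loop
   vertex 2.1 4.7 2.8
   vertex 0.2 1.3 4.3
   vertex 4.5 5.8 5.5
  endloop
 endfacet
 facet normal 0.178 0.846 -0.503
  outer loop
   vertex 2.1 4.7 2.8
   vertex 4.5 5.8 5.5
   vertex 3.6 2.9 0.3
  endloop
 endfacet
 facet normal -0.526 -0.771 -0.358
  outer loop
   vertex 1.1 1.8 1.9
   vertex 3.0 1.2 0.4
   vertex 0.2 1.3 4.3
  endloop
 endfacet
 facet normal -0.888 0.385 -0.253
  outer loop
   vertex 1.1 1.8 1.9
   vertex 0.2 1.3 4.3
   vertex 2.1 4.7 2.8
  endloop
 endfacet
 facet normal -0.581 0.158 -0.799
  outer loop
   vertex 1.1 1.8 1.9
   vertex 3.6 2.9 0.3
   vertex 3.0 1.2 0.4
  endloop
 endfacet
 facet normal -0.613 0.419 -0.670
  outer loop
   vertex 1.1 1.8 1.9
   vertex 2.1 4.7 2.8
   vertex 3.6 2.9 0.3
  endloop
 endfacet
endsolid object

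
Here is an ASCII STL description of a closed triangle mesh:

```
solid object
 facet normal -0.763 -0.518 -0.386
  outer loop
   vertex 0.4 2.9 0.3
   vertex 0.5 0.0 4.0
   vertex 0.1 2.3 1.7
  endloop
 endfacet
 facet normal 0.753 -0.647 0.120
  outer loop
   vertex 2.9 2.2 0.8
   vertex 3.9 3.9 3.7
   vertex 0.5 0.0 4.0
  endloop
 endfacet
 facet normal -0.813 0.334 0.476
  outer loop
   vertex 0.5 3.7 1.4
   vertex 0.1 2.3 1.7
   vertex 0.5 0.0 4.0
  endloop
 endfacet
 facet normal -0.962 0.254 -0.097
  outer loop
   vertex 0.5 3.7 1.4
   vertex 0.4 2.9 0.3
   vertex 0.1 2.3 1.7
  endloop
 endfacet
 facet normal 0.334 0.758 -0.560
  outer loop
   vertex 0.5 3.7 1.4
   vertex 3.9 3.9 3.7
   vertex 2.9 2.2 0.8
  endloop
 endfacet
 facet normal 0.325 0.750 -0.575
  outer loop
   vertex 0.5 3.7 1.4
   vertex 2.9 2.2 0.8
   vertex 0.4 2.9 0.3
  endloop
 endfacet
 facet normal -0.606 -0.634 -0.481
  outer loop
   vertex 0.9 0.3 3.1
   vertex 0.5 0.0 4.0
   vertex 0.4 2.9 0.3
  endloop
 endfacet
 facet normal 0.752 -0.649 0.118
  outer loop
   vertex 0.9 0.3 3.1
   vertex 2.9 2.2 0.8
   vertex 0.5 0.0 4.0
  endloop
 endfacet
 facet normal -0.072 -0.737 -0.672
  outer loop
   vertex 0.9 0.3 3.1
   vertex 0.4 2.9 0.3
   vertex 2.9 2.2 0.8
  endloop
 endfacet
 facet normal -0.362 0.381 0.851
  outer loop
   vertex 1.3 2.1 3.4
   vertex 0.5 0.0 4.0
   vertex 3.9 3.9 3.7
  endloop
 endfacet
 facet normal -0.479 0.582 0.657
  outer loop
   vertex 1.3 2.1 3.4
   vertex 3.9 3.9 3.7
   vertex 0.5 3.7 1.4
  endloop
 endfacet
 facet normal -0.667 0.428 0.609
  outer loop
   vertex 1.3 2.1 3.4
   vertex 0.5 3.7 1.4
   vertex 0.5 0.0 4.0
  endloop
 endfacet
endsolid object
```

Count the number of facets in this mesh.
12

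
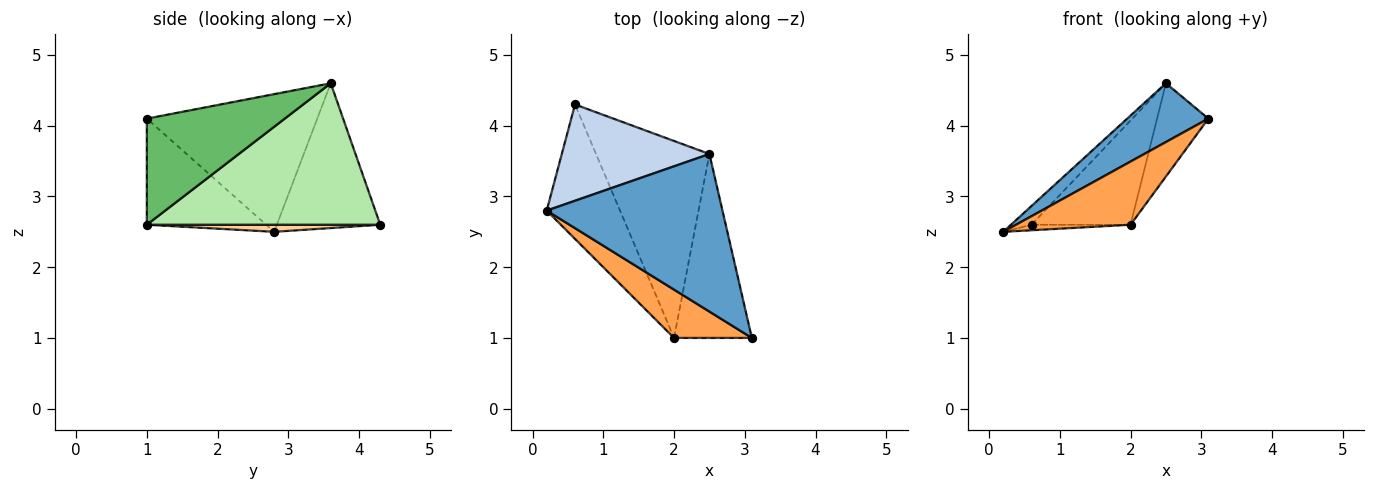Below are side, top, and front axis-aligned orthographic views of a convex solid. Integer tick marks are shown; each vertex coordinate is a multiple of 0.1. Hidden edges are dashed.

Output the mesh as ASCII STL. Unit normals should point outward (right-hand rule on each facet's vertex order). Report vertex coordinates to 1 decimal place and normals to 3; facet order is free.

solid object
 facet normal -0.592 -0.282 0.755
  outer loop
   vertex 2.5 3.6 4.6
   vertex 0.2 2.8 2.5
   vertex 3.1 1.0 4.1
  endloop
 endfacet
 facet normal -0.694 0.138 0.707
  outer loop
   vertex 0.6 4.3 2.6
   vertex 0.2 2.8 2.5
   vertex 2.5 3.6 4.6
  endloop
 endfacet
 facet normal -0.638 -0.612 0.468
  outer loop
   vertex 2.0 1.0 2.6
   vertex 3.1 1.0 4.1
   vertex 0.2 2.8 2.5
  endloop
 endfacet
 facet normal 0.096 0.041 -0.995
  outer loop
   vertex 2.0 1.0 2.6
   vertex 0.2 2.8 2.5
   vertex 0.6 4.3 2.6
  endloop
 endfacet
 facet normal 0.772 0.287 -0.566
  outer loop
   vertex 2.0 1.0 2.6
   vertex 2.5 3.6 4.6
   vertex 3.1 1.0 4.1
  endloop
 endfacet
 facet normal 0.741 0.314 -0.594
  outer loop
   vertex 2.0 1.0 2.6
   vertex 0.6 4.3 2.6
   vertex 2.5 3.6 4.6
  endloop
 endfacet
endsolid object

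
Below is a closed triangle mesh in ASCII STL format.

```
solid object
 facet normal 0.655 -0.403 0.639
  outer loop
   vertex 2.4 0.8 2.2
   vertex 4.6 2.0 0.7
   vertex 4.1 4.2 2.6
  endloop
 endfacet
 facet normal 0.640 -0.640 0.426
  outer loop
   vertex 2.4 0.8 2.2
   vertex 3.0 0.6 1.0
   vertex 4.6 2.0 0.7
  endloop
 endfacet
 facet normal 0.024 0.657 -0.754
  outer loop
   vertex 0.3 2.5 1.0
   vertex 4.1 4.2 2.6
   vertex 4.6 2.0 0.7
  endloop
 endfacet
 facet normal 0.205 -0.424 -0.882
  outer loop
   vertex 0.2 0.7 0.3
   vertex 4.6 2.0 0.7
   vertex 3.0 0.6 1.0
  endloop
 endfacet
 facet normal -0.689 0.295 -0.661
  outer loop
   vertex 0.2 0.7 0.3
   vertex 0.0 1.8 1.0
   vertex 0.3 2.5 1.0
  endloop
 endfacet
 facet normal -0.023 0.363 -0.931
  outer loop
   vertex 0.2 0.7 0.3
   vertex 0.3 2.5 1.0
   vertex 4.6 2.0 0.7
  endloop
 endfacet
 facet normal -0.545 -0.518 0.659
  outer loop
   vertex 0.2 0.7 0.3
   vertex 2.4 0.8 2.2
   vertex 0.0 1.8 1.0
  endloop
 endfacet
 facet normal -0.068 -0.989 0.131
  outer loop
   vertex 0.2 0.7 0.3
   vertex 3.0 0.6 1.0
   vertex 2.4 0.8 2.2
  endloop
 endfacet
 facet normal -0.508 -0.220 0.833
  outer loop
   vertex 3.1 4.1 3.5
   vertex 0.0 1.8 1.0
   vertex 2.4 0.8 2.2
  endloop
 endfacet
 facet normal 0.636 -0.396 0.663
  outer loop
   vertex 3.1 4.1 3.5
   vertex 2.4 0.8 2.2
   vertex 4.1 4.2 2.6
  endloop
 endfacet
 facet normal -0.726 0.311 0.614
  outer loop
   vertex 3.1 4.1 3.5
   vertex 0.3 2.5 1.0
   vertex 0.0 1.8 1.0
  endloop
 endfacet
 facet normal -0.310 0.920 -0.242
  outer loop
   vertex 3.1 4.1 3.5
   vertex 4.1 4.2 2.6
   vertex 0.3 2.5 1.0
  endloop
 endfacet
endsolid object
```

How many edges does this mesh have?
18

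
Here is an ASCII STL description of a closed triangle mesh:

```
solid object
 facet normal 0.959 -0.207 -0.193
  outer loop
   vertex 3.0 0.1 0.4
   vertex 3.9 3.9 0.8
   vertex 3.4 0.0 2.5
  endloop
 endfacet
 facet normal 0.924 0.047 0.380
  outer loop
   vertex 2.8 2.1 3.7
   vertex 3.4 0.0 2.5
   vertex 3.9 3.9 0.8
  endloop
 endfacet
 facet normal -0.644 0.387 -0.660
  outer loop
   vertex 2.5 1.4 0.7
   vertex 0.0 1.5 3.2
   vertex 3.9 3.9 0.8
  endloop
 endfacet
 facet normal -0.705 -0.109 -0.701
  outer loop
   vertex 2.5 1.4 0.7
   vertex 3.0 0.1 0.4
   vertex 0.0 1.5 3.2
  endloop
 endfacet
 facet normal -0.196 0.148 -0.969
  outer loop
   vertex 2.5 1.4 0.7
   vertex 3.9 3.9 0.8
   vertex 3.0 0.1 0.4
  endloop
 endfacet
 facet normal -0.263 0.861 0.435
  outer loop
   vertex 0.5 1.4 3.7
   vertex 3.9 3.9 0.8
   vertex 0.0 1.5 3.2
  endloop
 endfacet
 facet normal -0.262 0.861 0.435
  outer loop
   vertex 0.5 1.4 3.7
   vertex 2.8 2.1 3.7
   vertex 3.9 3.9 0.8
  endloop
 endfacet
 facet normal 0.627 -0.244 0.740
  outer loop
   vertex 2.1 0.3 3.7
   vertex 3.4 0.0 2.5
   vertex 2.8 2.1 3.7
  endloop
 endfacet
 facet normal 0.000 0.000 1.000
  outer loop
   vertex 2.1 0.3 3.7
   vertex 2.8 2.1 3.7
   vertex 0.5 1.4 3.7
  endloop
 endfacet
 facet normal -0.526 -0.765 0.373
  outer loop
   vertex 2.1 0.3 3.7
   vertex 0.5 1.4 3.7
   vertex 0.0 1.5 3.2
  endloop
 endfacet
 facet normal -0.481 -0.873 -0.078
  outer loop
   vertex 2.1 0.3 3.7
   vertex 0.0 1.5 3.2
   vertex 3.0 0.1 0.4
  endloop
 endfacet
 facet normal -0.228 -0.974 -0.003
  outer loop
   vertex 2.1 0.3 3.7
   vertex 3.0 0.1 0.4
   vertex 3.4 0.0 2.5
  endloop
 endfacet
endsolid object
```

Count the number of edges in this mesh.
18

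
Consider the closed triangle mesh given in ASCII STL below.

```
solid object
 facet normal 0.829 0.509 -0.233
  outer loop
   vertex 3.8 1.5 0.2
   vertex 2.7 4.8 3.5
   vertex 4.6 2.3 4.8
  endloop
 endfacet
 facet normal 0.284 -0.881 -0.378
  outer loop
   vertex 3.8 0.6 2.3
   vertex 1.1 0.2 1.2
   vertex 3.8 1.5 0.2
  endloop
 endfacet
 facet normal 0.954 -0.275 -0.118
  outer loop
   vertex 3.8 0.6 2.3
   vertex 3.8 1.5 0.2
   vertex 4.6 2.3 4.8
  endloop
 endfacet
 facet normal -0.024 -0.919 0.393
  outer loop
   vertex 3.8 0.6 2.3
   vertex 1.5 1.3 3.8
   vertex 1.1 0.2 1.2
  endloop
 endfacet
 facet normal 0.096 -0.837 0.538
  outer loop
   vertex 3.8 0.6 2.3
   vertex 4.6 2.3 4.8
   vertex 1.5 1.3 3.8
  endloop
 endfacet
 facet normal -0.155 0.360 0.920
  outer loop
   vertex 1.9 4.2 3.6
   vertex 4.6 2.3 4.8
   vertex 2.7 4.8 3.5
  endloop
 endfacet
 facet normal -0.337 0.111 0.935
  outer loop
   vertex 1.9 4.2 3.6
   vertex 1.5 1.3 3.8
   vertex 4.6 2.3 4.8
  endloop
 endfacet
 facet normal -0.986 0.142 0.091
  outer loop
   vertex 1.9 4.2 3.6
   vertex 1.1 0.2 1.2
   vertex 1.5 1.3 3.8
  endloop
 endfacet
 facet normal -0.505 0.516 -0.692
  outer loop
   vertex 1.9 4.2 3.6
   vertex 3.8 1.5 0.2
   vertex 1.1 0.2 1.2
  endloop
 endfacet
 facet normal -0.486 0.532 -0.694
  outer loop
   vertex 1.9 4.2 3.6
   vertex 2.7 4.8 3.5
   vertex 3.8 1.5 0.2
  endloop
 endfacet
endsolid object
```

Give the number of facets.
10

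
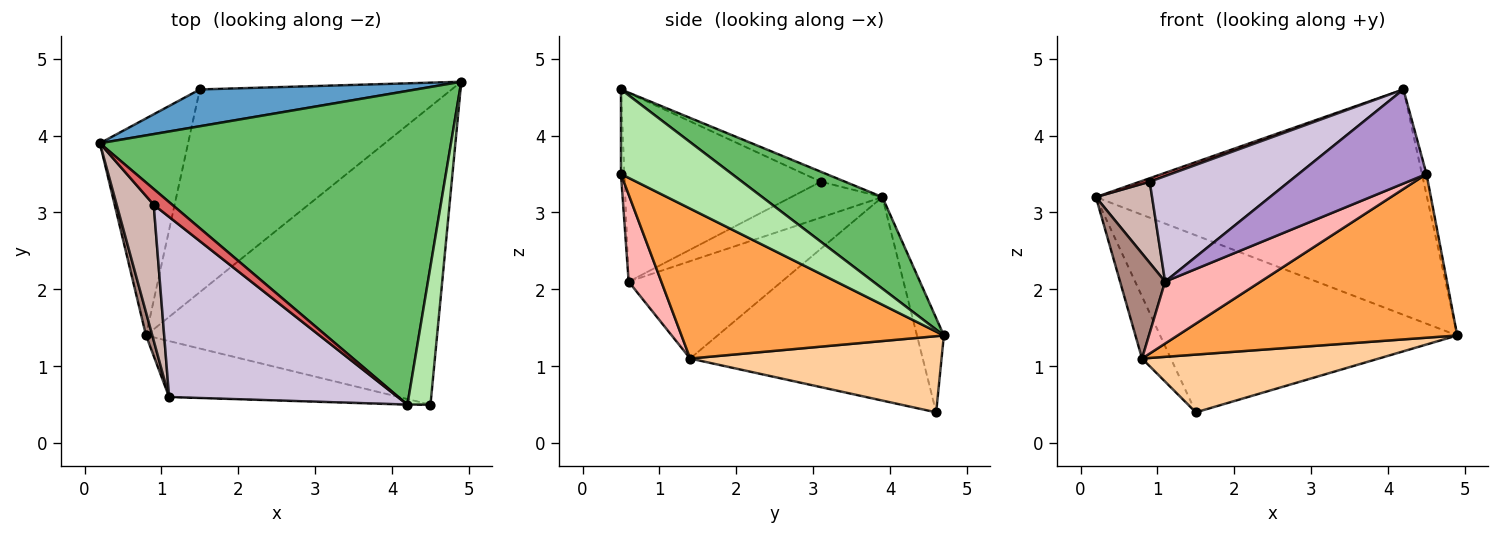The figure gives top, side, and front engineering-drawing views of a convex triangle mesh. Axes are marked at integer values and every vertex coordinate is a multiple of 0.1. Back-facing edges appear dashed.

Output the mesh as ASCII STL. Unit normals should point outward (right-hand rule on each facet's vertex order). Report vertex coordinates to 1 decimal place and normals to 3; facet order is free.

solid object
 facet normal -0.088 0.975 0.203
  outer loop
   vertex 1.5 4.6 0.4
   vertex 0.2 3.9 3.2
   vertex 4.9 4.7 1.4
  endloop
 endfacet
 facet normal -0.912 0.113 -0.395
  outer loop
   vertex 0.8 1.4 1.1
   vertex 0.2 3.9 3.2
   vertex 1.5 4.6 0.4
  endloop
 endfacet
 facet normal 0.412 -0.439 -0.799
  outer loop
   vertex 0.8 1.4 1.1
   vertex 4.9 4.7 1.4
   vertex 4.5 0.5 3.5
  endloop
 endfacet
 facet normal 0.279 -0.263 -0.923
  outer loop
   vertex 0.8 1.4 1.1
   vertex 1.5 4.6 0.4
   vertex 4.9 4.7 1.4
  endloop
 endfacet
 facet normal 0.207 0.571 0.795
  outer loop
   vertex 4.2 0.5 4.6
   vertex 4.9 4.7 1.4
   vertex 0.2 3.9 3.2
  endloop
 endfacet
 facet normal 0.964 0.040 0.263
  outer loop
   vertex 4.2 0.5 4.6
   vertex 4.5 0.5 3.5
   vertex 4.9 4.7 1.4
  endloop
 endfacet
 facet normal -0.464 -0.190 0.865
  outer loop
   vertex 0.9 3.1 3.4
   vertex 4.2 0.5 4.6
   vertex 0.2 3.9 3.2
  endloop
 endfacet
 facet normal 0.246 -0.719 -0.649
  outer loop
   vertex 1.1 0.6 2.1
   vertex 0.8 1.4 1.1
   vertex 4.5 0.5 3.5
  endloop
 endfacet
 facet normal -0.026 -1.000 -0.007
  outer loop
   vertex 1.1 0.6 2.1
   vertex 4.5 0.5 3.5
   vertex 4.2 0.5 4.6
  endloop
 endfacet
 facet normal -0.580 -0.412 0.703
  outer loop
   vertex 1.1 0.6 2.1
   vertex 4.2 0.5 4.6
   vertex 0.9 3.1 3.4
  endloop
 endfacet
 facet normal -0.957 -0.282 0.062
  outer loop
   vertex 1.1 0.6 2.1
   vertex 0.2 3.9 3.2
   vertex 0.8 1.4 1.1
  endloop
 endfacet
 facet normal -0.639 -0.394 0.660
  outer loop
   vertex 1.1 0.6 2.1
   vertex 0.9 3.1 3.4
   vertex 0.2 3.9 3.2
  endloop
 endfacet
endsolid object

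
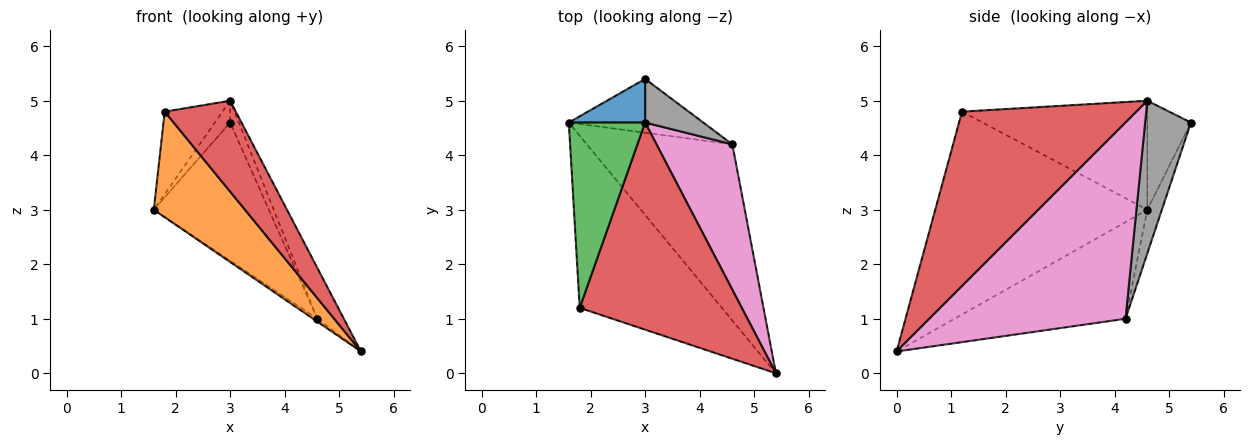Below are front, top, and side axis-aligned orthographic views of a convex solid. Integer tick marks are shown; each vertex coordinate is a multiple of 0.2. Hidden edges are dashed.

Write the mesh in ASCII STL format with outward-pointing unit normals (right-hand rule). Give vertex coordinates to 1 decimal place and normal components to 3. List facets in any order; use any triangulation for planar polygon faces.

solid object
 facet normal -0.787 0.276 0.551
  outer loop
   vertex 3.0 4.6 5.0
   vertex 3.0 5.4 4.6
   vertex 1.6 4.6 3.0
  endloop
 endfacet
 facet normal -0.772 -0.332 -0.541
  outer loop
   vertex 1.8 1.2 4.8
   vertex 1.6 4.6 3.0
   vertex 5.4 0.0 0.4
  endloop
 endfacet
 facet normal -0.794 0.247 0.556
  outer loop
   vertex 1.8 1.2 4.8
   vertex 3.0 4.6 5.0
   vertex 1.6 4.6 3.0
  endloop
 endfacet
 facet normal 0.702 -0.286 0.652
  outer loop
   vertex 1.8 1.2 4.8
   vertex 5.4 0.0 0.4
   vertex 3.0 4.6 5.0
  endloop
 endfacet
 facet normal -0.553 0.014 -0.833
  outer loop
   vertex 4.6 4.2 1.0
   vertex 5.4 0.0 0.4
   vertex 1.6 4.6 3.0
  endloop
 endfacet
 facet normal -0.117 0.925 -0.360
  outer loop
   vertex 4.6 4.2 1.0
   vertex 1.6 4.6 3.0
   vertex 3.0 5.4 4.6
  endloop
 endfacet
 facet normal 0.925 0.125 0.358
  outer loop
   vertex 4.6 4.2 1.0
   vertex 3.0 4.6 5.0
   vertex 5.4 0.0 0.4
  endloop
 endfacet
 facet normal 0.920 0.175 0.350
  outer loop
   vertex 4.6 4.2 1.0
   vertex 3.0 5.4 4.6
   vertex 3.0 4.6 5.0
  endloop
 endfacet
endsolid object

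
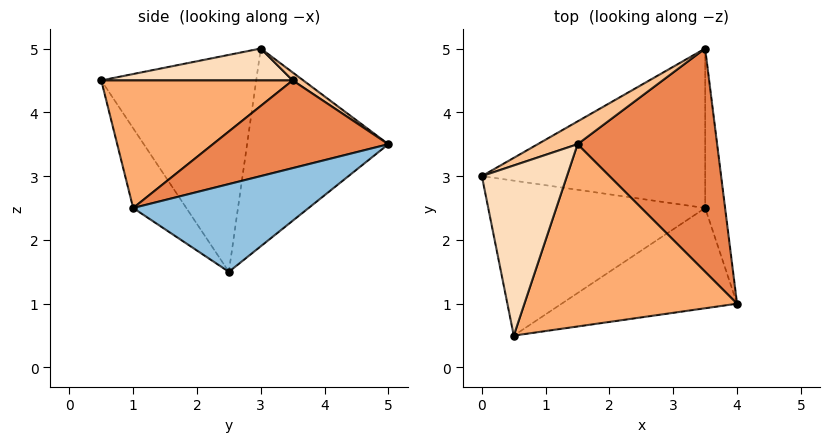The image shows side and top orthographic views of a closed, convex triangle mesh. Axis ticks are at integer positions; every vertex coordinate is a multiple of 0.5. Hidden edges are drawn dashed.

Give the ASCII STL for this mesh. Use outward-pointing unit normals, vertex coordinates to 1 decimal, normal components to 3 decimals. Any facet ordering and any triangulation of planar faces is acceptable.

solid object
 facet normal -0.569 0.514 -0.642
  outer loop
   vertex 3.5 2.5 1.5
   vertex 0.0 3.0 5.0
   vertex 3.5 5.0 3.5
  endloop
 endfacet
 facet normal 0.960 0.175 -0.218
  outer loop
   vertex 3.5 2.5 1.5
   vertex 3.5 5.0 3.5
   vertex 4.0 1.0 2.5
  endloop
 endfacet
 facet normal -0.707 0.000 -0.707
  outer loop
   vertex 0.5 0.5 4.5
   vertex 0.0 3.0 5.0
   vertex 3.5 2.5 1.5
  endloop
 endfacet
 facet normal -0.332 -0.597 -0.730
  outer loop
   vertex 0.5 0.5 4.5
   vertex 3.5 2.5 1.5
   vertex 4.0 1.0 2.5
  endloop
 endfacet
 facet normal 0.527 -0.144 0.838
  outer loop
   vertex 1.5 3.5 4.5
   vertex 4.0 1.0 2.5
   vertex 3.5 5.0 3.5
  endloop
 endfacet
 facet normal 0.507 -0.169 0.845
  outer loop
   vertex 1.5 3.5 4.5
   vertex 0.5 0.5 4.5
   vertex 4.0 1.0 2.5
  endloop
 endfacet
 facet normal 0.183 0.365 0.913
  outer loop
   vertex 1.5 3.5 4.5
   vertex 3.5 5.0 3.5
   vertex 0.0 3.0 5.0
  endloop
 endfacet
 facet normal 0.349 -0.116 0.930
  outer loop
   vertex 1.5 3.5 4.5
   vertex 0.0 3.0 5.0
   vertex 0.5 0.5 4.5
  endloop
 endfacet
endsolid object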